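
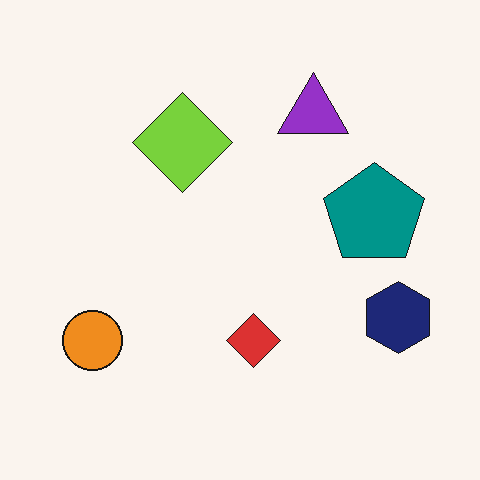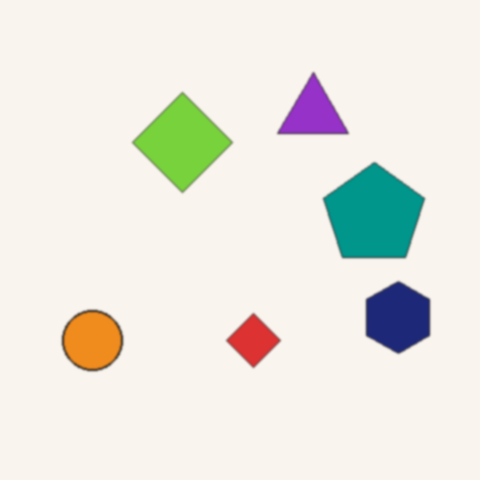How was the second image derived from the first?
The transformation is: given a subtle gaussian blur.

Shape edges and outlines are uniformly softened across the whole image.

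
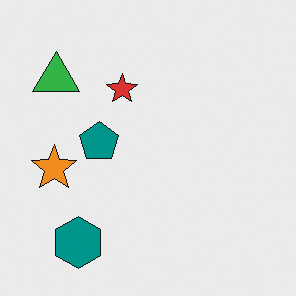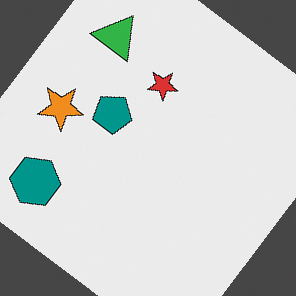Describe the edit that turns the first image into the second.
Rotated clockwise by a large amount — several tens of degrees.

Every shape is tilted by the same angle and the image corners show triangular fill wedges — a whole-image rotation by a non-right angle.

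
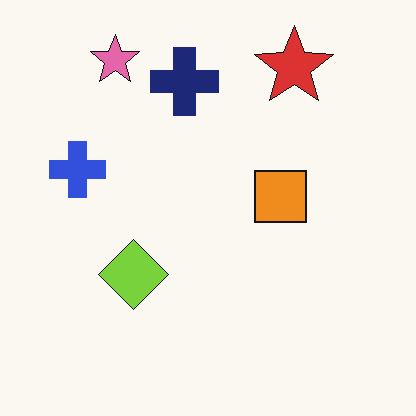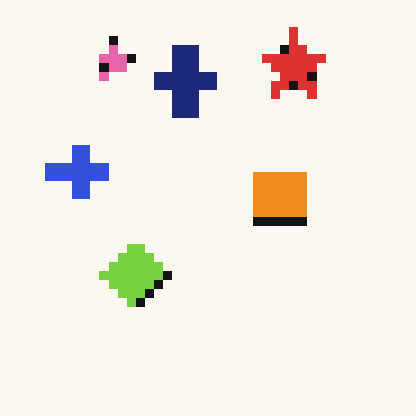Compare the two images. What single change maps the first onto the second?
The second image is the first coarsely pixelated.

Shapes are reduced to large square blocks; fine edges and outlines are lost — a downscale-then-upscale (mosaic) effect.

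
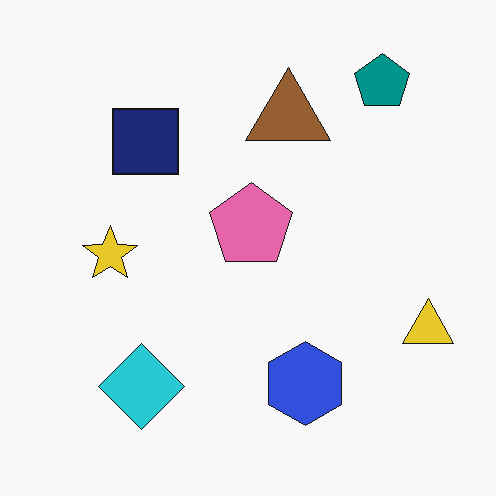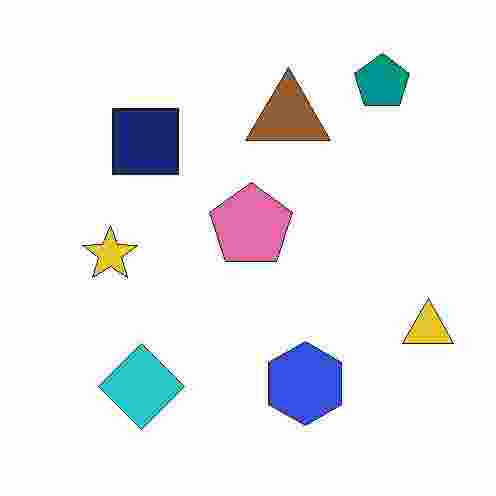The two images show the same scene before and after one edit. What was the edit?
Heavily JPEG-compressed with obvious blocking artifacts.

Blocky 8×8 compression artifacts appear around shape edges and the flat background shows ringing — characteristic JPEG degradation.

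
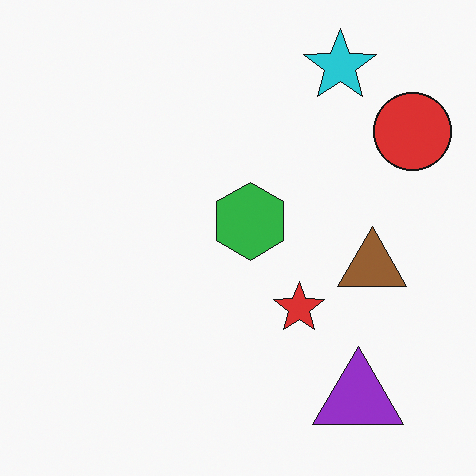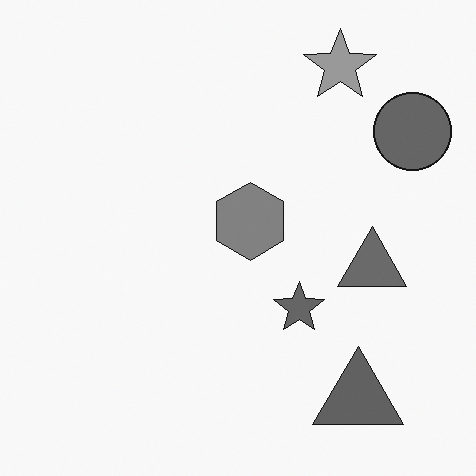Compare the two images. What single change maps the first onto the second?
This is the original image converted to grayscale.

All color is removed — every shape is now a shade of grey.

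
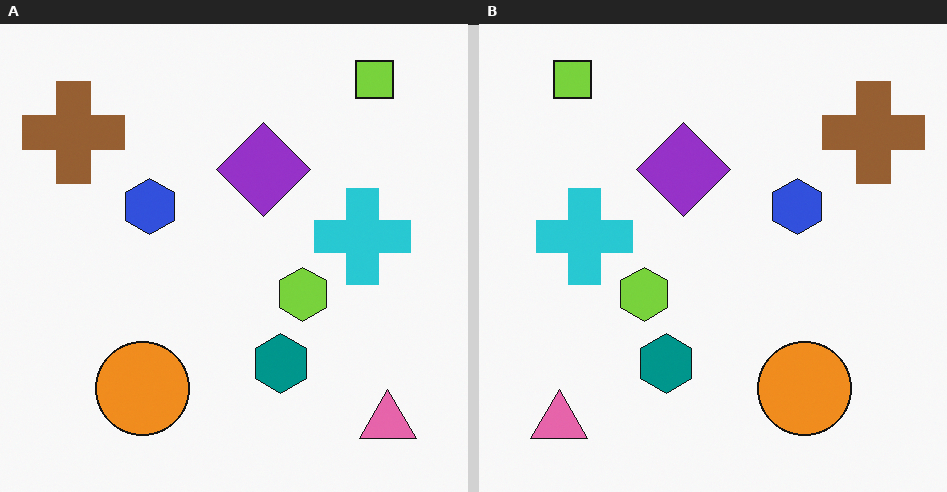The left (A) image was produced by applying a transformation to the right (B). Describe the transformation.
It was flipped horizontally (left ↔ right).

The brown cross is in the top-right of the right (B) image and the top-left of the left (A) — shapes on opposite sides of the vertical midline have swapped in a mirror flip.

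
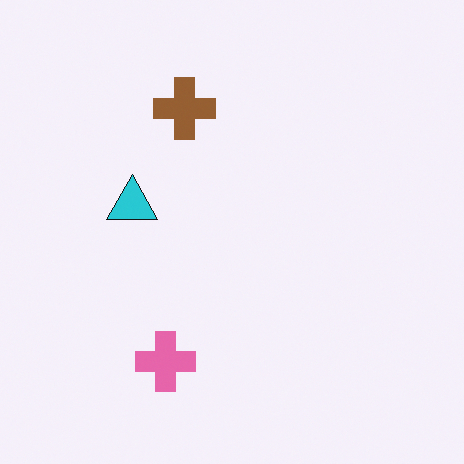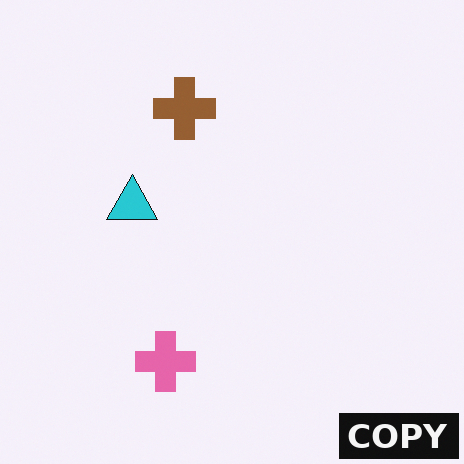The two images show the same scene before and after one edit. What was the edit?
The image was watermarked with the text "COPY" in the lower-right corner.

A dark label reading "COPY" appears in the lower-right corner.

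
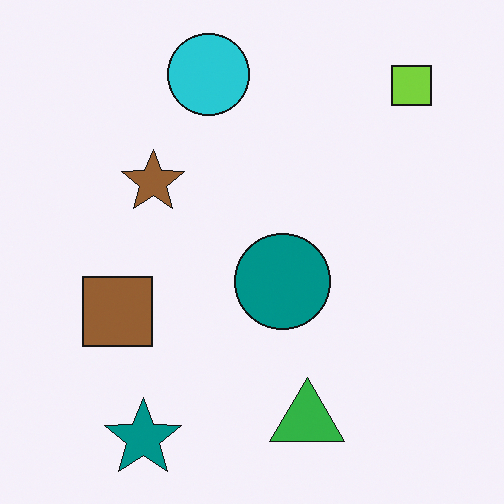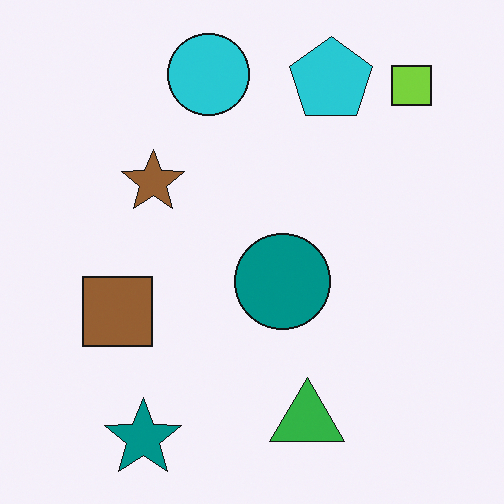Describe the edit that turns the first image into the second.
The image was overlaid with an additional cyan pentagon.

A cyan pentagon appears in the second image that is absent from the first.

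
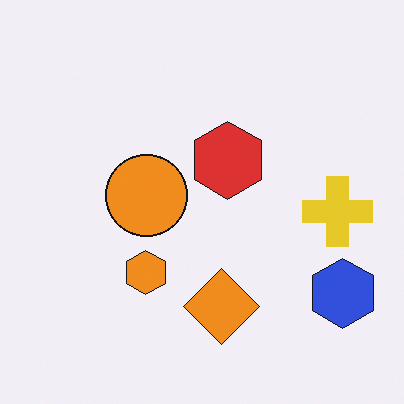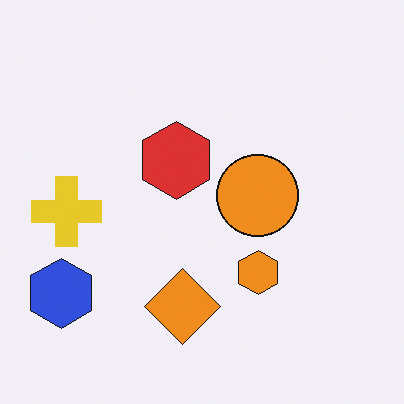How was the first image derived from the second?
This is the original image flipped horizontally (left ↔ right).

The blue hexagon is in the bottom-left of the second image and the bottom-right of the first — shapes on opposite sides of the vertical midline have swapped in a mirror flip.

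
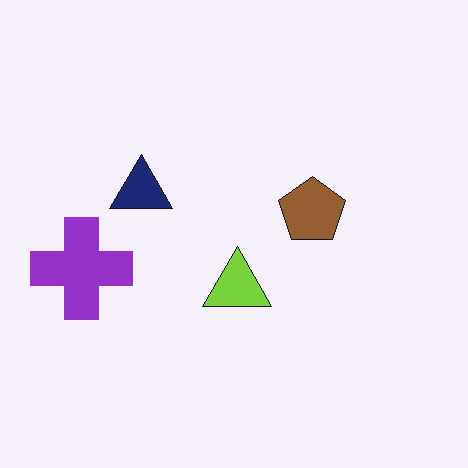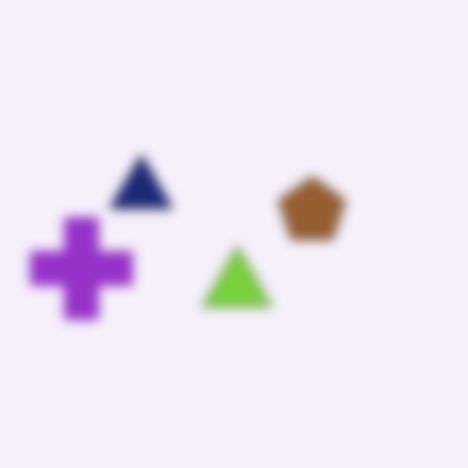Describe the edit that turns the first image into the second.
The second image is the first strongly gaussian-blurred.

Shape edges and outlines are uniformly softened across the whole image.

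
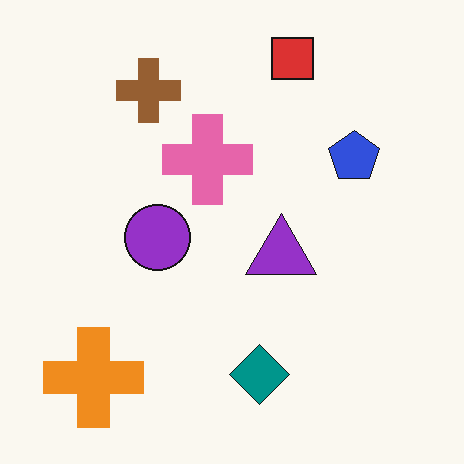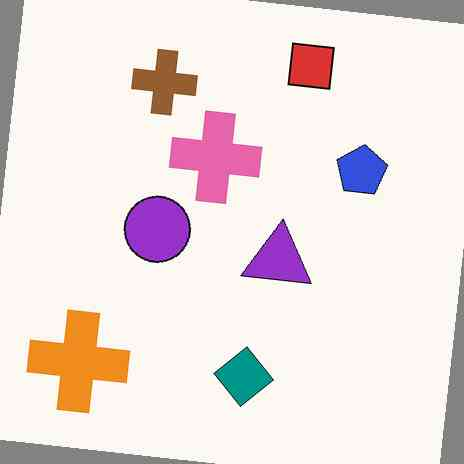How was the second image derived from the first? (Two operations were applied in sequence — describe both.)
This is the original image rotated clockwise by a few degrees, then given moderate JPEG compression.

Every shape is tilted by the same angle and the image corners show triangular fill wedges — a whole-image rotation by a non-right angle. Blocky 8×8 compression artifacts appear around shape edges and the flat background shows ringing — characteristic JPEG degradation.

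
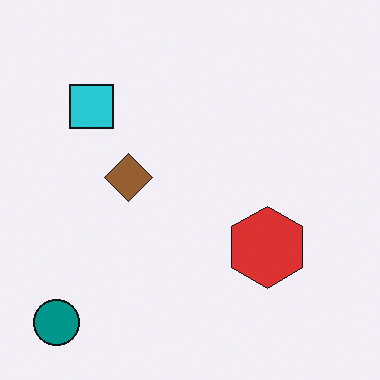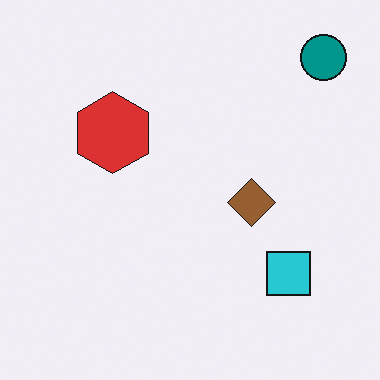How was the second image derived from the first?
The second image is the first rotated 180°.

The teal circle sits in the bottom-left of the first image and the top-right of the second — consistent with a whole-image 180° rotation.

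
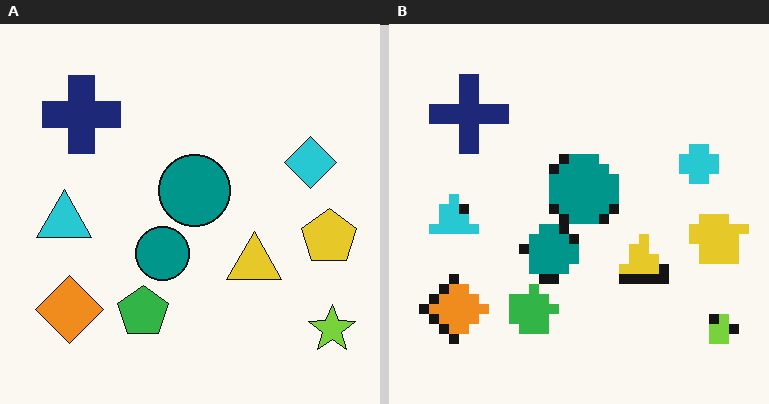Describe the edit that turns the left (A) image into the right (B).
It was coarsely pixelated.

Shapes are reduced to large square blocks; fine edges and outlines are lost — a downscale-then-upscale (mosaic) effect.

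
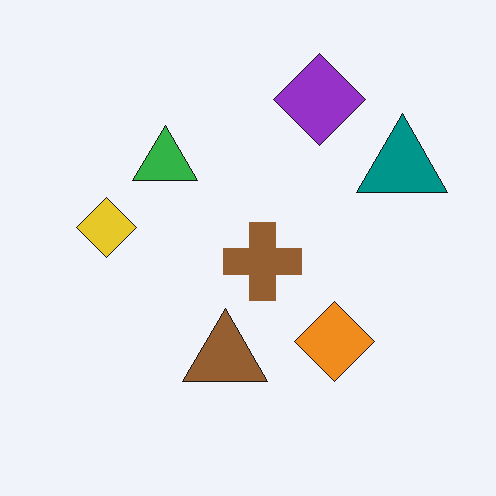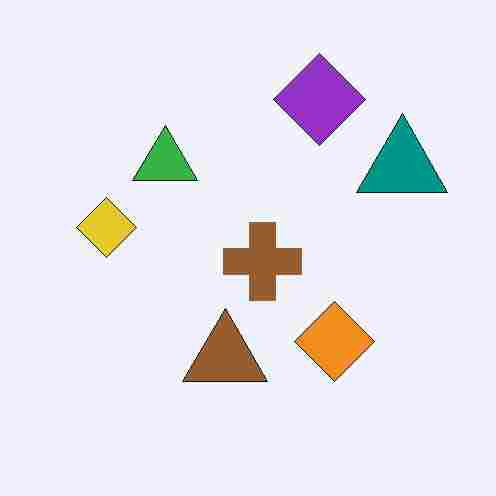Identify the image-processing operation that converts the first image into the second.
The second image is the first degraded with heavy JPEG compression.

Blocky 8×8 compression artifacts appear around shape edges and the flat background shows ringing — characteristic JPEG degradation.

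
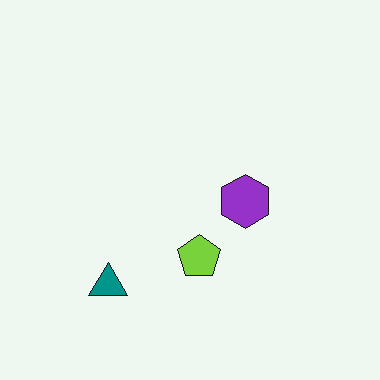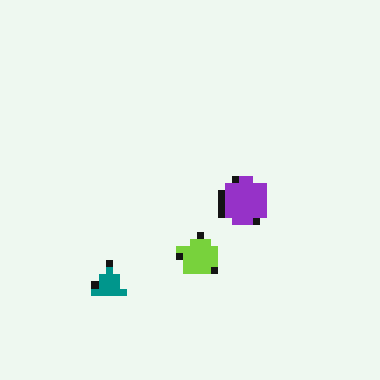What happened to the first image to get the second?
It was moderately pixelated.

Shapes are reduced to large square blocks; fine edges and outlines are lost — a downscale-then-upscale (mosaic) effect.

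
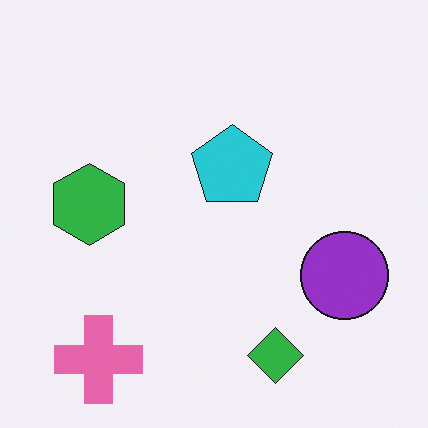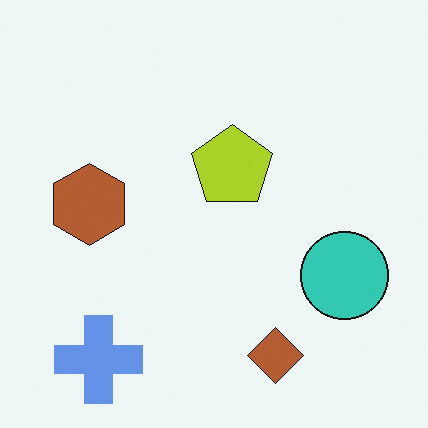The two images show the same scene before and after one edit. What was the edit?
It was hue-shifted through roughly half the color wheel.

Every shape's color has rotated by the same amount around the hue wheel — a uniform hue shift.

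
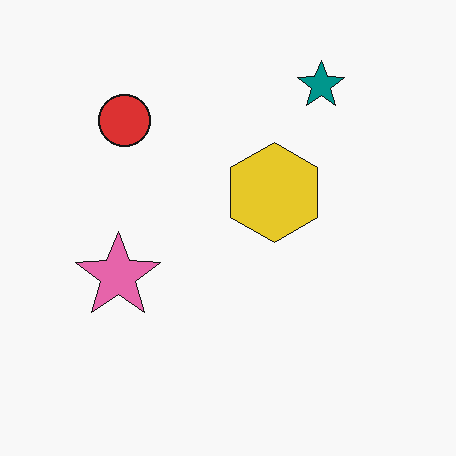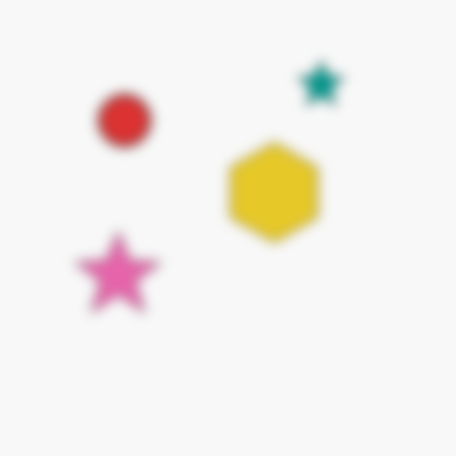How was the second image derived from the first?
This is the original image strongly gaussian-blurred.

Shape edges and outlines are uniformly softened across the whole image.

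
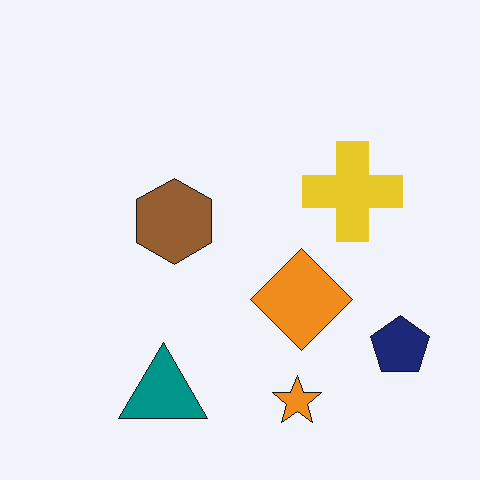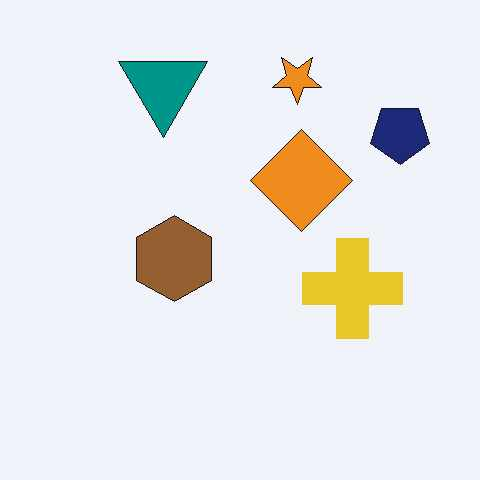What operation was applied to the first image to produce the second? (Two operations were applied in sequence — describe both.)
It was JPEG-compressed with visible artifacts, then flipped vertically (top ↔ bottom).

Blocky 8×8 compression artifacts appear around shape edges and the flat background shows ringing — characteristic JPEG degradation. The orange star is in the bottom of the first image and the top of the second — shapes on opposite sides of the horizontal midline have swapped in a mirror flip.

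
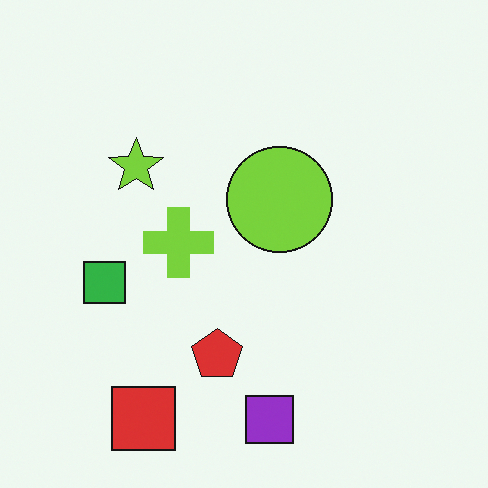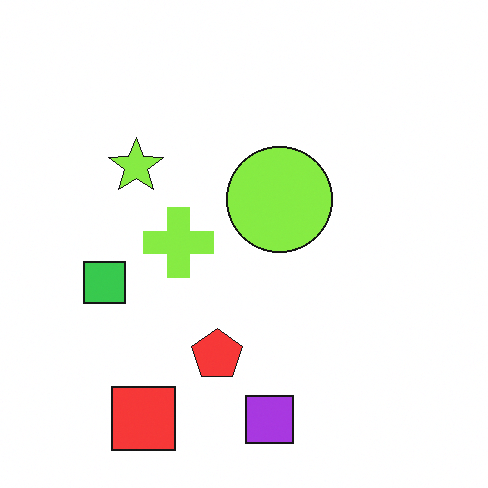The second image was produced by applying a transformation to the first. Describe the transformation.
It was slightly brightened.

Every pixel — background and shapes alike — is uniformly brightened.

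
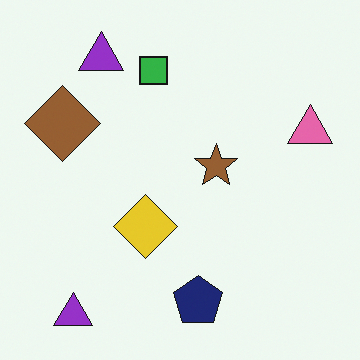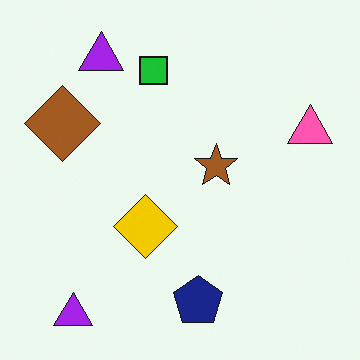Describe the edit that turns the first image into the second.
It was slightly oversaturated.

All colors are more vivid — a global saturation change.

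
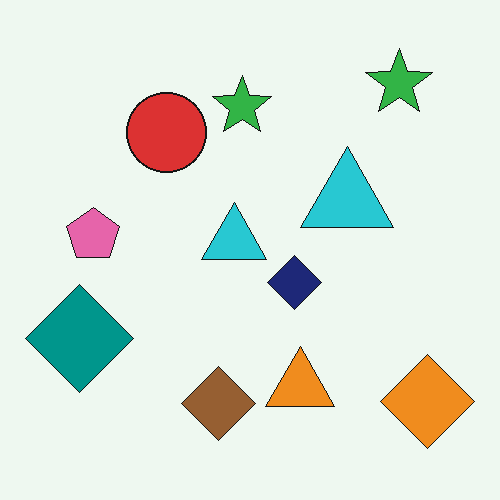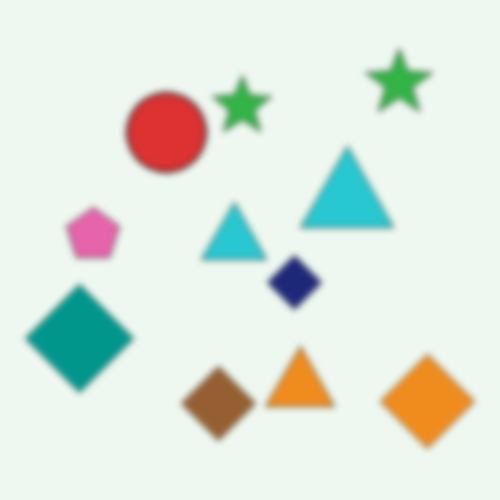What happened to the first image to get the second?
The transformation is: noticeably gaussian-blurred.

Shape edges and outlines are uniformly softened across the whole image.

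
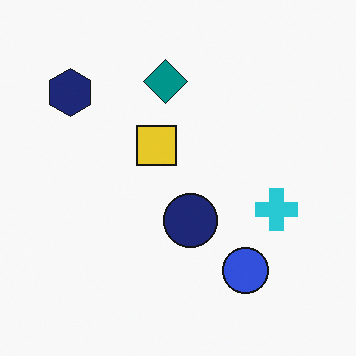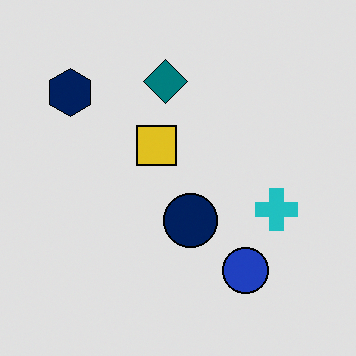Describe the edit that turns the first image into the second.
It was moderately posterized.

Each flat color has snapped to a coarser quantized level — most visibly, the near-white background has dropped to a flat grey.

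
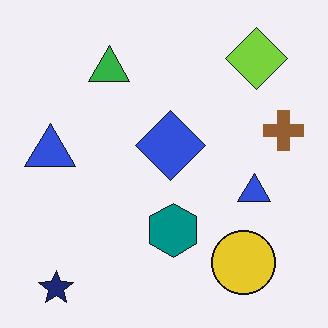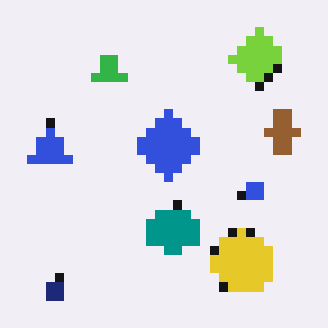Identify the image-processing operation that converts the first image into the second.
The second image is the first coarsely pixelated.

Shapes are reduced to large square blocks; fine edges and outlines are lost — a downscale-then-upscale (mosaic) effect.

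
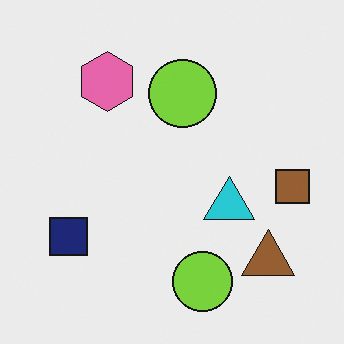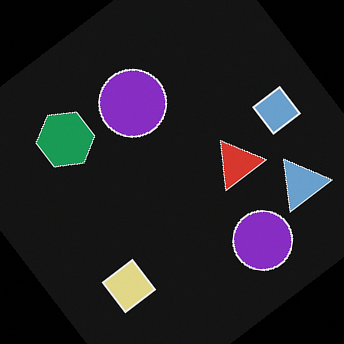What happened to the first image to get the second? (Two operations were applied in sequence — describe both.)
The image was color-inverted (negative), then rotated counter-clockwise by a large amount — several tens of degrees.

The light background has become dark and every shape's color is its complement — a photographic negative. Every shape is tilted by the same angle and the image corners show triangular fill wedges — a whole-image rotation by a non-right angle.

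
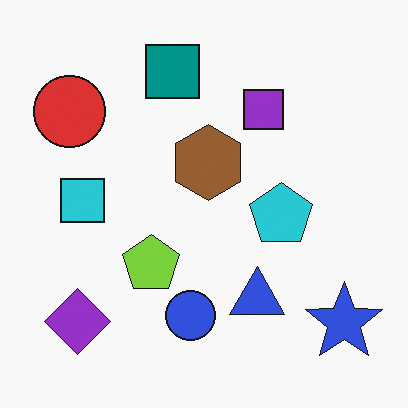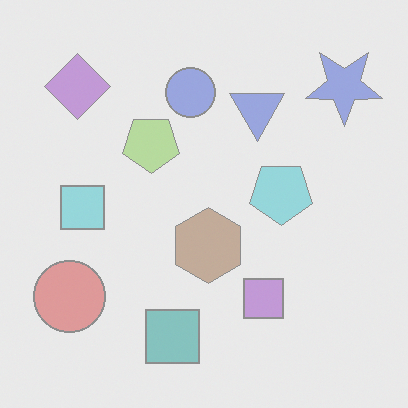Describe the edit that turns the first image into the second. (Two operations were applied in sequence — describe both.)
The second image is the first flipped vertically (top ↔ bottom), then given much lower contrast.

The teal square is in the top of the first image and the bottom of the second — shapes on opposite sides of the horizontal midline have swapped in a mirror flip. Tones are pushed toward mid-grey across the whole image — a global contrast change.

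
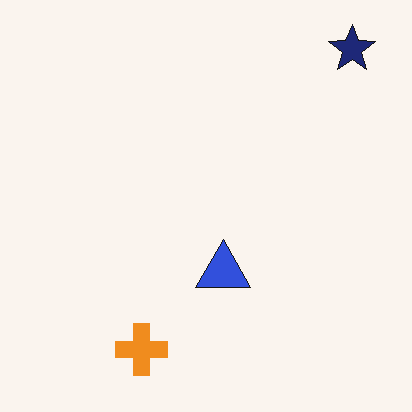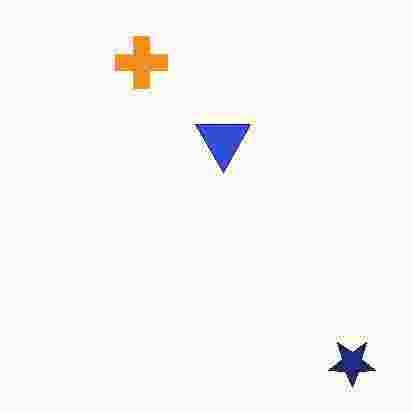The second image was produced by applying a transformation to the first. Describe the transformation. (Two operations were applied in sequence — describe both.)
This is the original image flipped vertically (top ↔ bottom), then degraded with heavy JPEG compression.

The navy star is in the top-right of the first image and the bottom-right of the second — shapes on opposite sides of the horizontal midline have swapped in a mirror flip. Blocky 8×8 compression artifacts appear around shape edges and the flat background shows ringing — characteristic JPEG degradation.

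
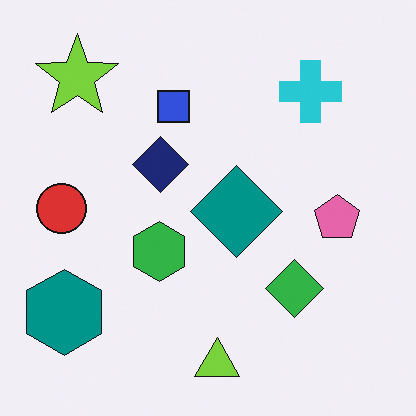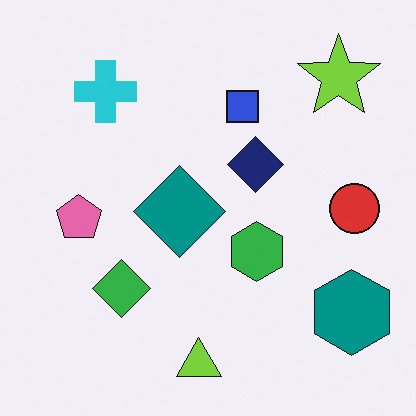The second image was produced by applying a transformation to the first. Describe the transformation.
The transformation is: flipped horizontally (left ↔ right).

The red circle is in the left of the first image and the right of the second — shapes on opposite sides of the vertical midline have swapped in a mirror flip.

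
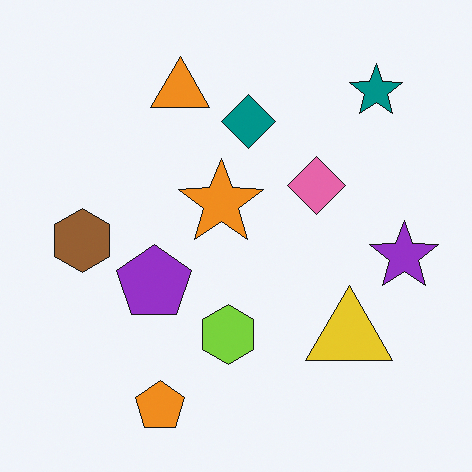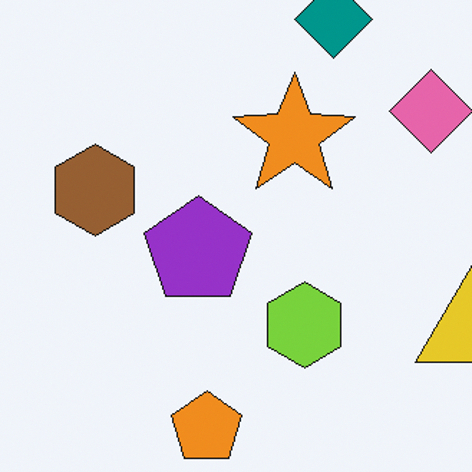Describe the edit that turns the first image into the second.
The image was cropped slightly and scaled back up.

The visible shapes are larger and the field of view is narrower; shapes near the original edges may be partly or wholly outside the frame — a crop-and-rescale.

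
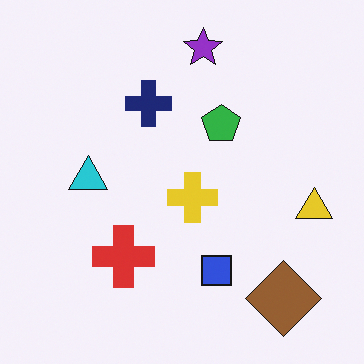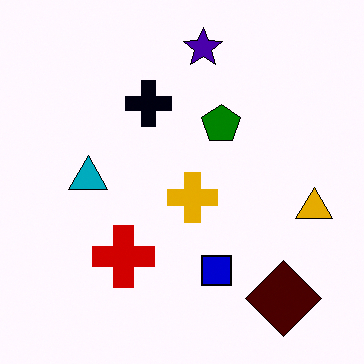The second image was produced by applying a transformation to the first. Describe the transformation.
The transformation is: given much higher contrast.

Tones are pushed away from mid-grey across the whole image — a global contrast change.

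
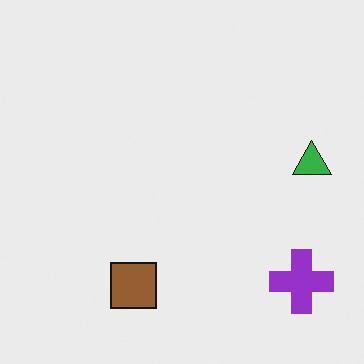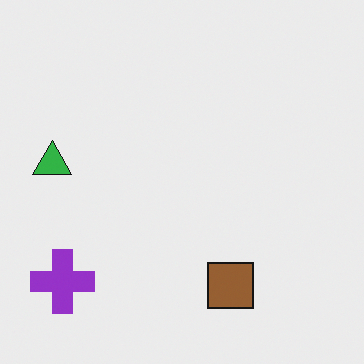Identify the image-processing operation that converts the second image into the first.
The image was flipped horizontally (left ↔ right).

The green triangle is in the left of the second image and the right of the first — shapes on opposite sides of the vertical midline have swapped in a mirror flip.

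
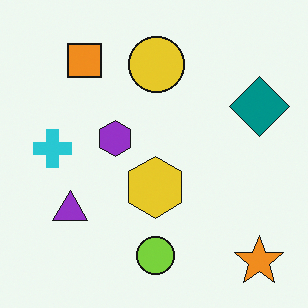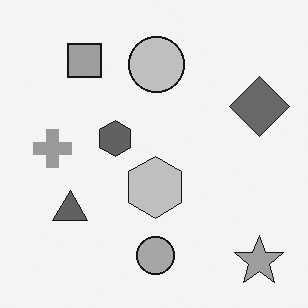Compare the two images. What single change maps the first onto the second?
The transformation is: converted to grayscale.

All color is removed — every shape is now a shade of grey.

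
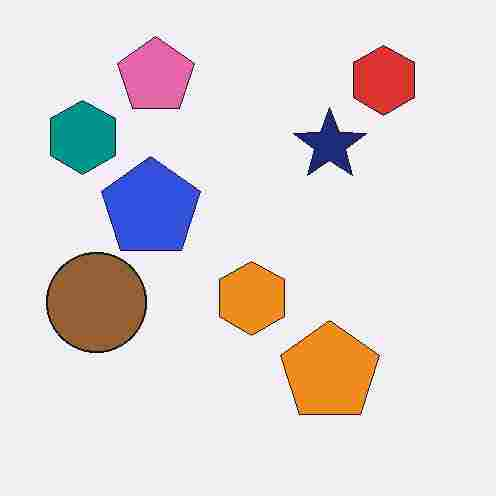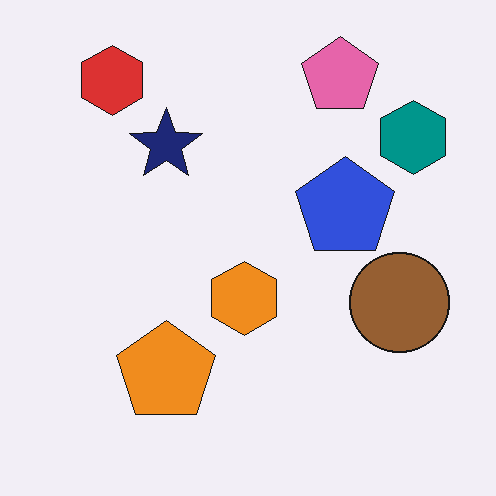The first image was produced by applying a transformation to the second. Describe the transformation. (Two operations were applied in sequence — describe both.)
The first image is the second flipped horizontally (left ↔ right), then heavily JPEG-compressed with obvious blocking artifacts.

The teal hexagon is in the top-right of the second image and the top-left of the first — shapes on opposite sides of the vertical midline have swapped in a mirror flip. Blocky 8×8 compression artifacts appear around shape edges and the flat background shows ringing — characteristic JPEG degradation.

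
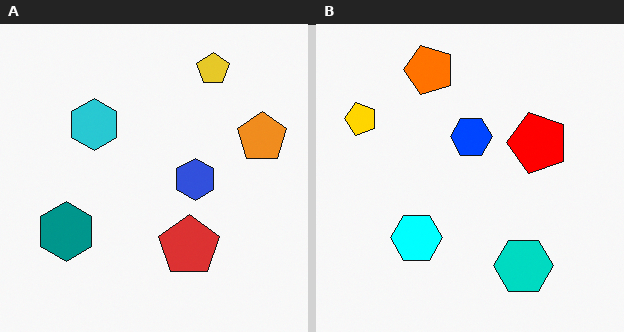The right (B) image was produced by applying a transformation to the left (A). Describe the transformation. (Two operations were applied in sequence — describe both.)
The transformation is: heavily oversaturated, then rotated 90° counter-clockwise.

All colors are more vivid — a global saturation change. The yellow pentagon sits in the top-right of the left (A) image and the top-left of the right (B) — consistent with a whole-image 90° counter-clockwise rotation.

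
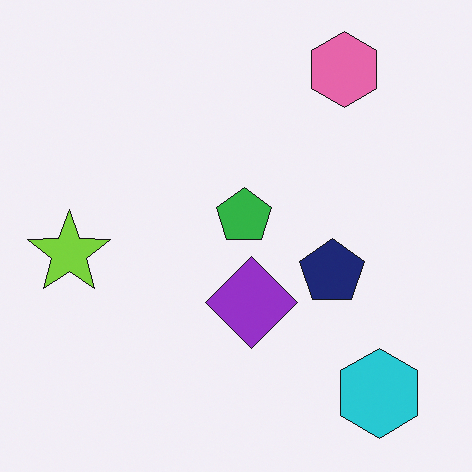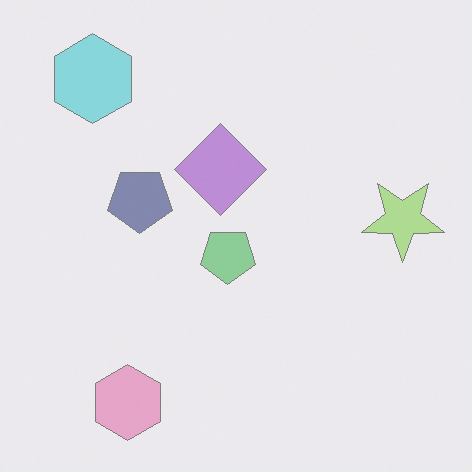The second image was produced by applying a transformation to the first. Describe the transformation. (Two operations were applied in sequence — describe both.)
The transformation is: given much lower contrast, then rotated 180°.

Tones are pushed toward mid-grey across the whole image — a global contrast change. The cyan hexagon sits in the bottom-right of the first image and the top-left of the second — consistent with a whole-image 180° rotation.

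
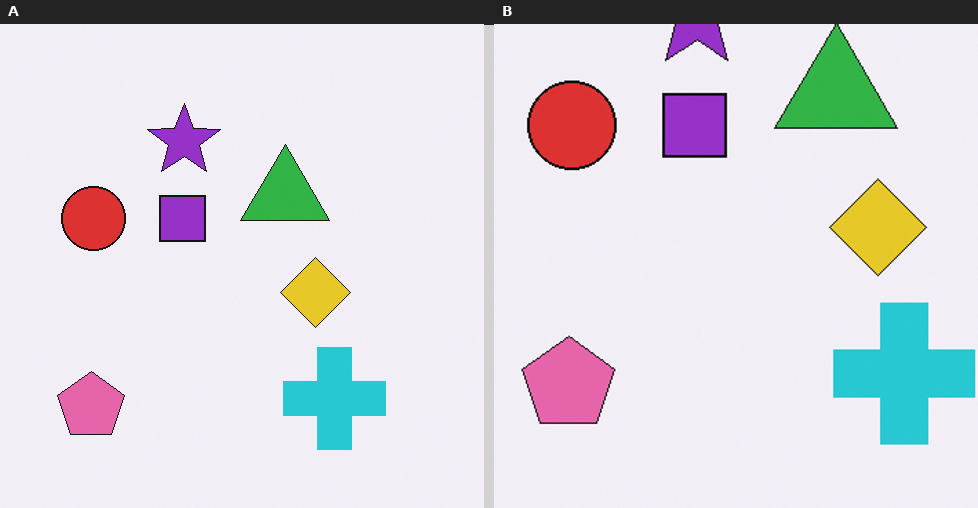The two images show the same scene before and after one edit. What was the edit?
This is the original image cropped slightly and scaled back up.

The visible shapes are larger and the field of view is narrower; shapes near the original edges may be partly or wholly outside the frame — a crop-and-rescale.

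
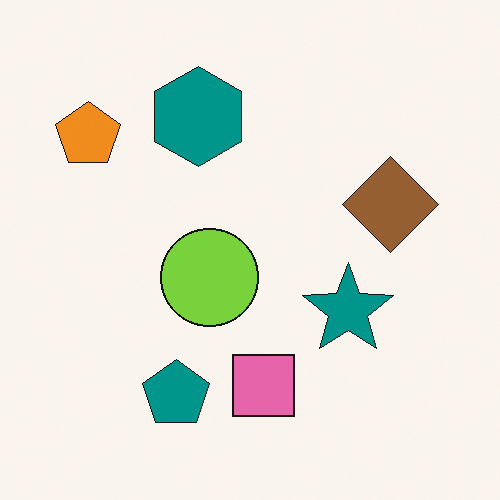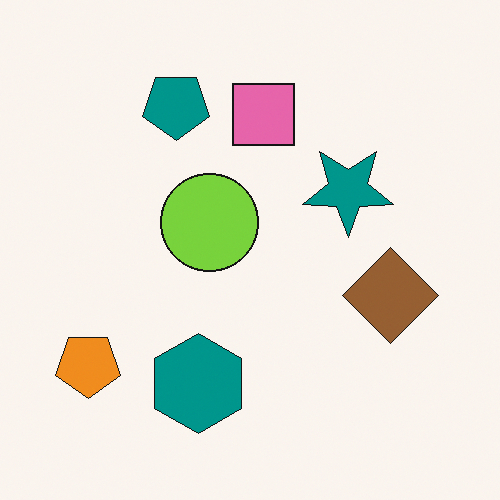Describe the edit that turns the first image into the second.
It was flipped vertically (top ↔ bottom).

The teal pentagon is in the bottom of the first image and the top of the second — shapes on opposite sides of the horizontal midline have swapped in a mirror flip.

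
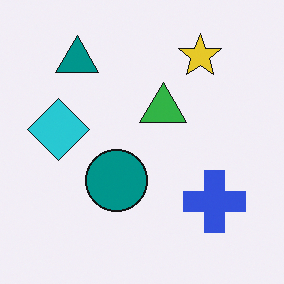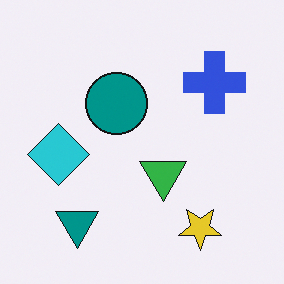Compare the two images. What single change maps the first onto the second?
The transformation is: flipped vertically (top ↔ bottom).

The yellow star is in the top-right of the first image and the bottom-right of the second — shapes on opposite sides of the horizontal midline have swapped in a mirror flip.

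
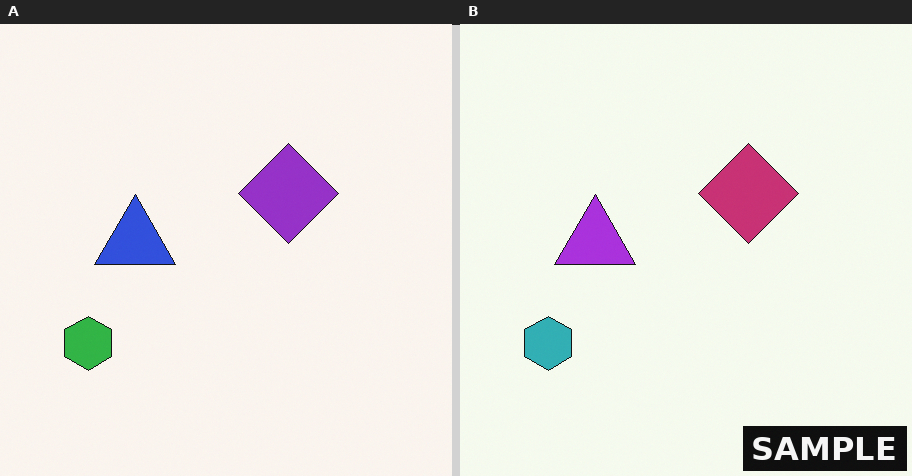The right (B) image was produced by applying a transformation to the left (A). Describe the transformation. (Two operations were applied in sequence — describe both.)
This is the original image hue-shifted slightly, then watermarked with the text "SAMPLE" in the lower-right corner.

Every shape's color has rotated by the same amount around the hue wheel — a uniform hue shift. A dark label reading "SAMPLE" appears in the lower-right corner.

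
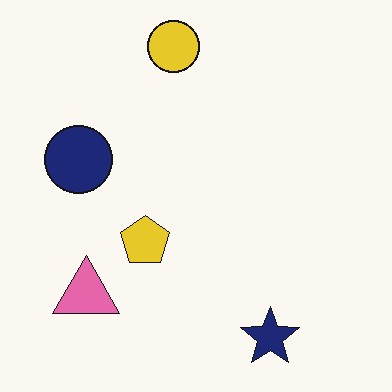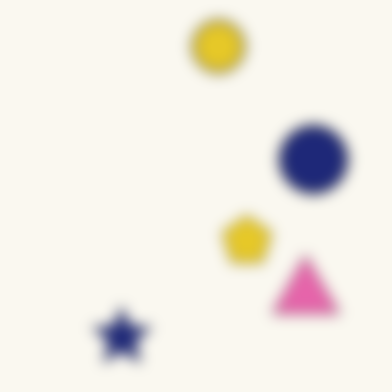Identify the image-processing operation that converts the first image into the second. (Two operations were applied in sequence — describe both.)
The second image is the first heavily blurred, then flipped horizontally (left ↔ right).

Shape edges and outlines are uniformly softened across the whole image. The navy circle is in the left of the first image and the right of the second — shapes on opposite sides of the vertical midline have swapped in a mirror flip.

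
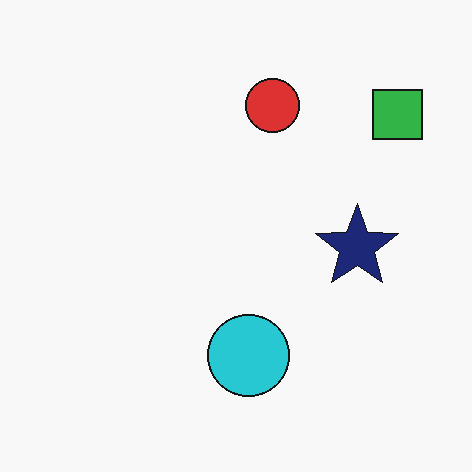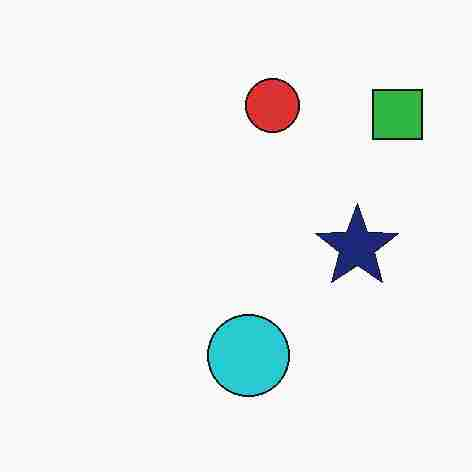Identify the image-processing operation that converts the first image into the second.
The transformation is: degraded with heavy JPEG compression.

Blocky 8×8 compression artifacts appear around shape edges and the flat background shows ringing — characteristic JPEG degradation.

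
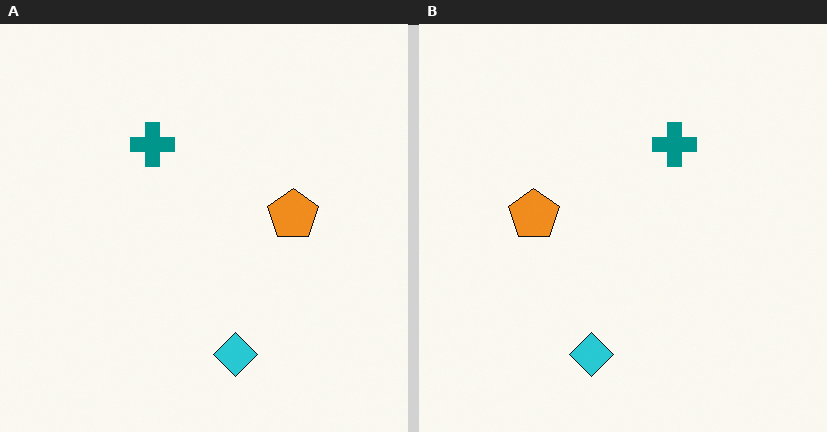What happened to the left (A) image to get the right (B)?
The right (B) image is the left (A) flipped horizontally (left ↔ right).

The orange pentagon is in the right of the left (A) image and the left of the right (B) — shapes on opposite sides of the vertical midline have swapped in a mirror flip.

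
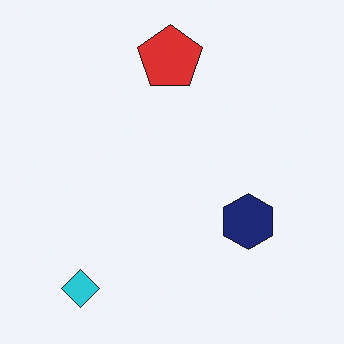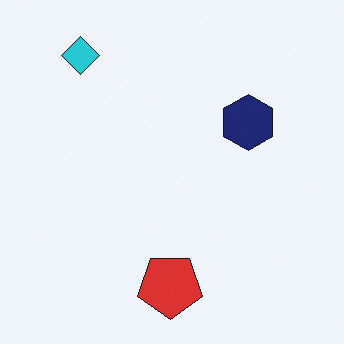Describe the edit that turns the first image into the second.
It was flipped vertically (top ↔ bottom).

The cyan diamond is in the bottom-left of the first image and the top-left of the second — shapes on opposite sides of the horizontal midline have swapped in a mirror flip.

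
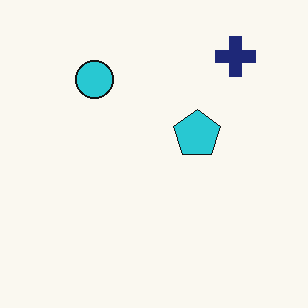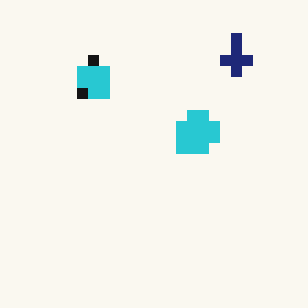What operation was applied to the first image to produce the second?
The transformation is: heavily pixelated into large blocks.

Shapes are reduced to large square blocks; fine edges and outlines are lost — a downscale-then-upscale (mosaic) effect.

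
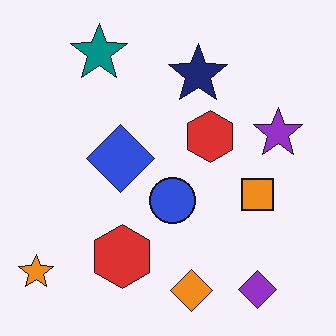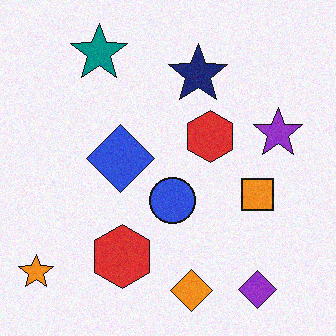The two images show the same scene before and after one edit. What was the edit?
This is the original image degraded with a light layer of grain.

Random speckle covers the whole image, including the flat background.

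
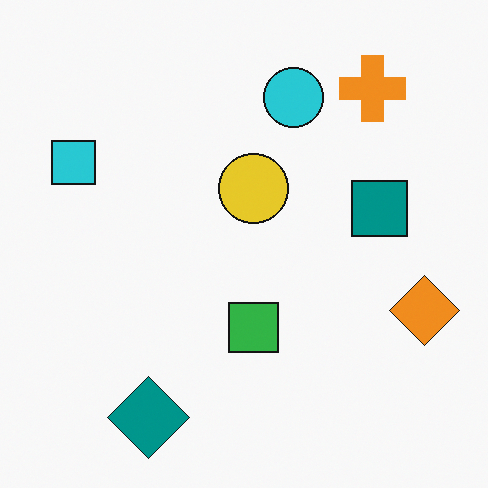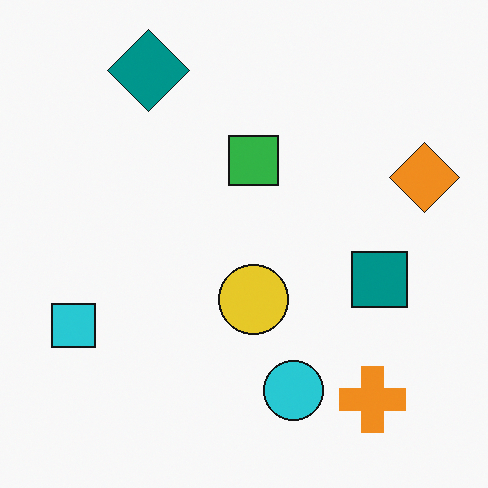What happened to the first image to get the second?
Flipped vertically (top ↔ bottom).

The teal diamond is in the bottom-left of the first image and the top-left of the second — shapes on opposite sides of the horizontal midline have swapped in a mirror flip.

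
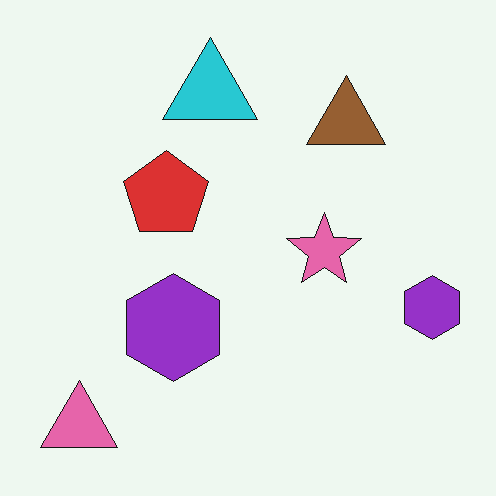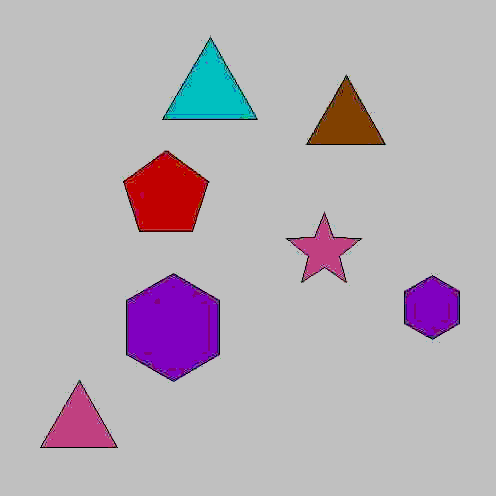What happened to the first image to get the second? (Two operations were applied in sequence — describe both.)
The transformation is: degraded with heavy JPEG compression, then heavily posterized to just a handful of flat colors.

Blocky 8×8 compression artifacts appear around shape edges and the flat background shows ringing — characteristic JPEG degradation. Each flat color has snapped to a coarser quantized level — most visibly, the near-white background has dropped to a flat grey.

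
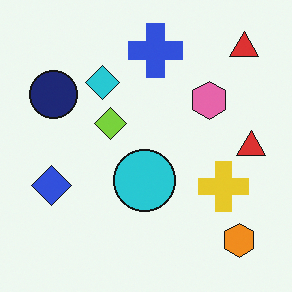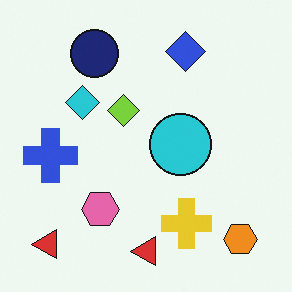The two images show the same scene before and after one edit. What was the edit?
It was transposed (reflected across the top-left ↔ bottom-right diagonal).

Shapes have swapped their row and column positions — what was in the top-right is now in the bottom-left — a diagonal reflection.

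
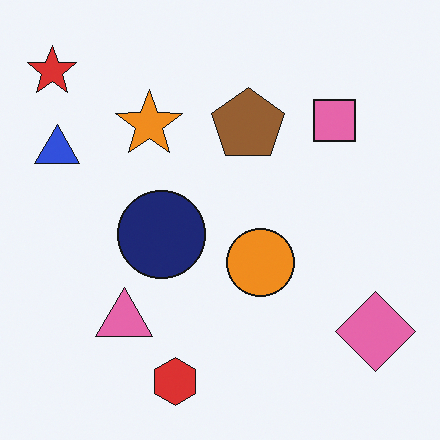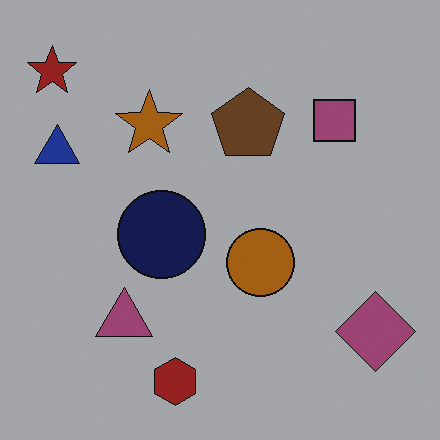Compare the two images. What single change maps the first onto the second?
The image was darkened a lot.

Every pixel — background and shapes alike — is uniformly darkened.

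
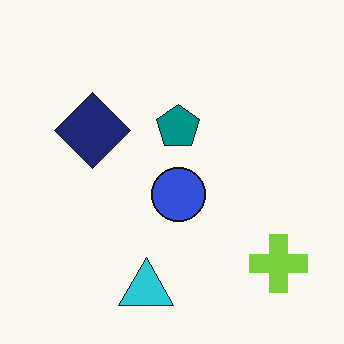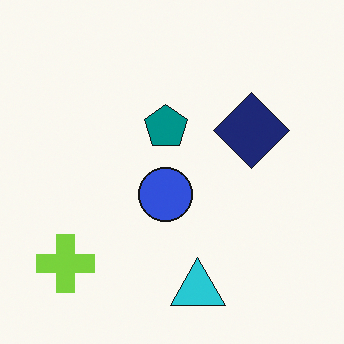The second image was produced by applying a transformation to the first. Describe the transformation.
Flipped horizontally (left ↔ right).

The lime cross is in the bottom-right of the first image and the bottom-left of the second — shapes on opposite sides of the vertical midline have swapped in a mirror flip.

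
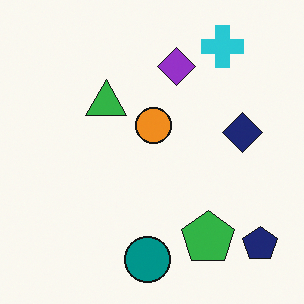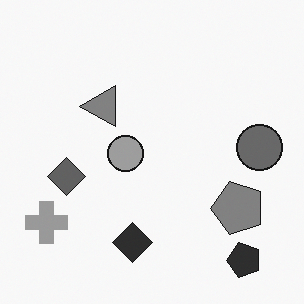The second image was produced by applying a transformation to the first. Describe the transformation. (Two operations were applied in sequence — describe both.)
This is the original image converted to grayscale, then transposed (reflected across the top-left ↔ bottom-right diagonal).

All color is removed — every shape is now a shade of grey. Shapes have swapped their row and column positions — what was in the top-right is now in the bottom-left — a diagonal reflection.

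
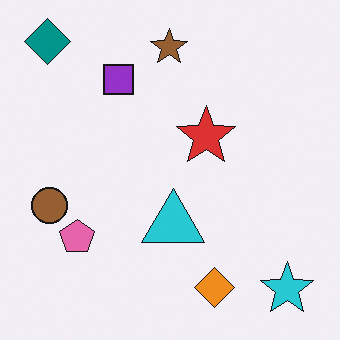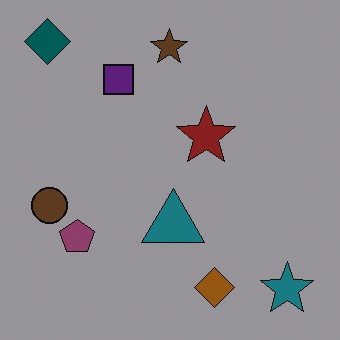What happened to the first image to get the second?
Noticeably darkened.

Every pixel — background and shapes alike — is uniformly darkened.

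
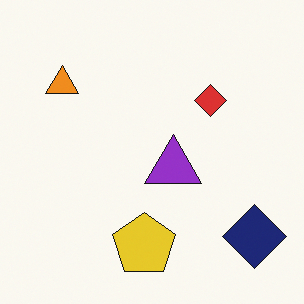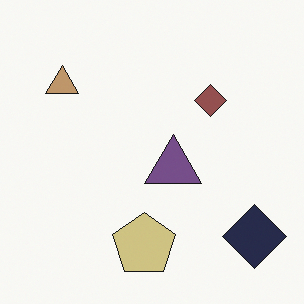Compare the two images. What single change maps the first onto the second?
This is the original image made much more muted (saturation change).

All colors are more muted and greyish — a global saturation change.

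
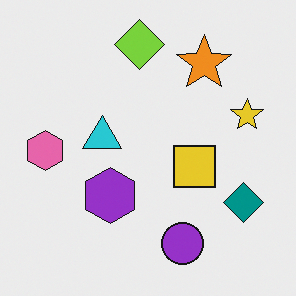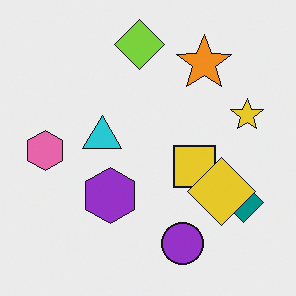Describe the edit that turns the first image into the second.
The second image is the first overlaid with an additional yellow diamond.

A yellow diamond appears in the second image that is absent from the first.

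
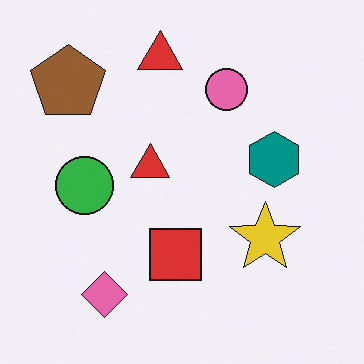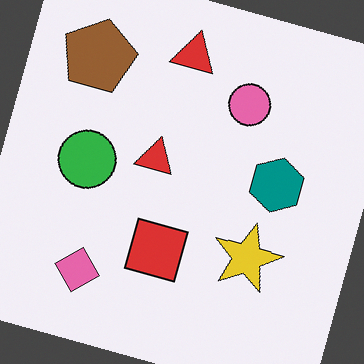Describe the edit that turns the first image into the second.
Rotated clockwise by a clearly visible amount.

Every shape is tilted by the same angle and the image corners show triangular fill wedges — a whole-image rotation by a non-right angle.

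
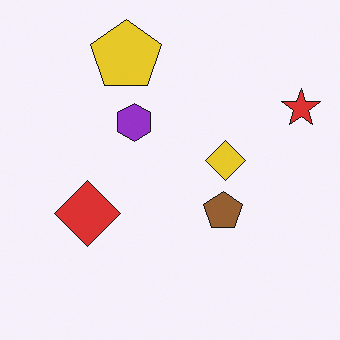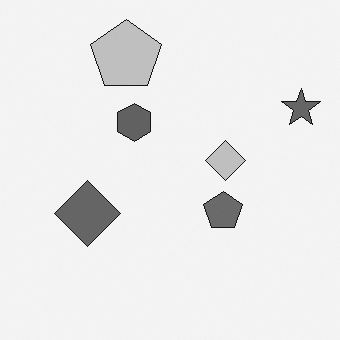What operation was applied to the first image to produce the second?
It was converted to grayscale.

All color is removed — every shape is now a shade of grey.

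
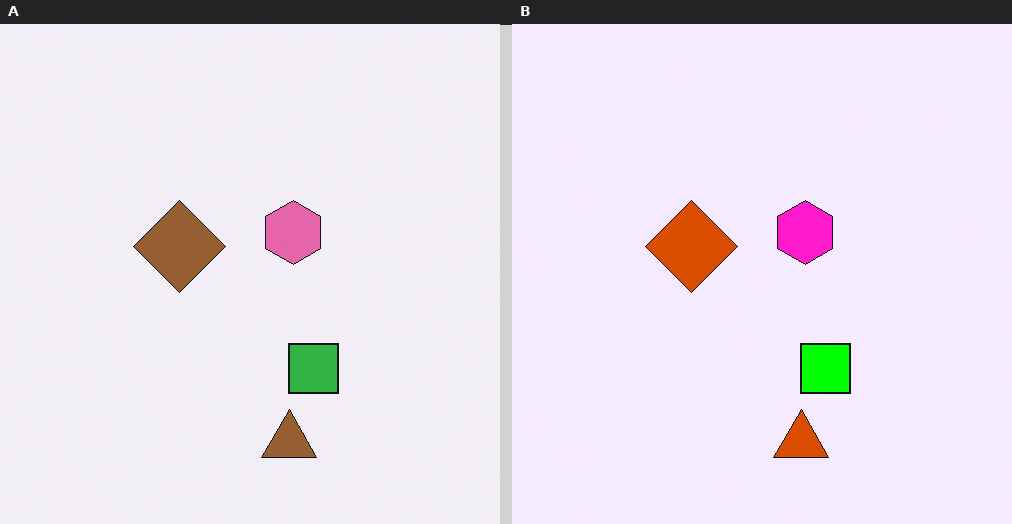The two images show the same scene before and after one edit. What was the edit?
The right (B) image is the left (A) heavily oversaturated.

All colors are more vivid — a global saturation change.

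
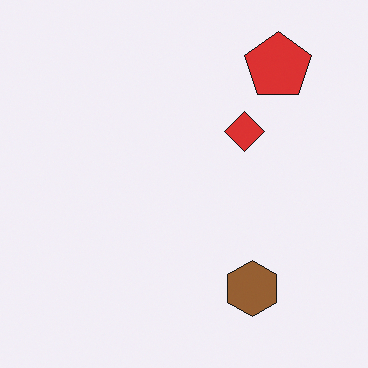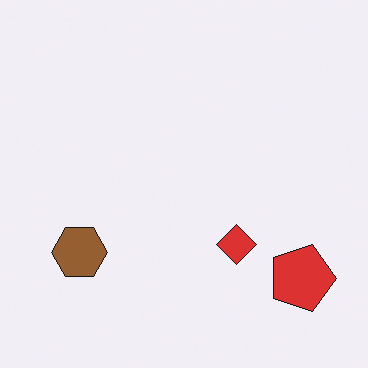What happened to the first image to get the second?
It was rotated 90° clockwise.

The red pentagon sits in the top-right of the first image and the bottom-right of the second — consistent with a whole-image 90° clockwise rotation.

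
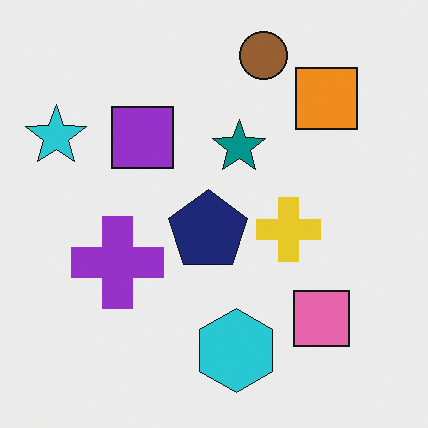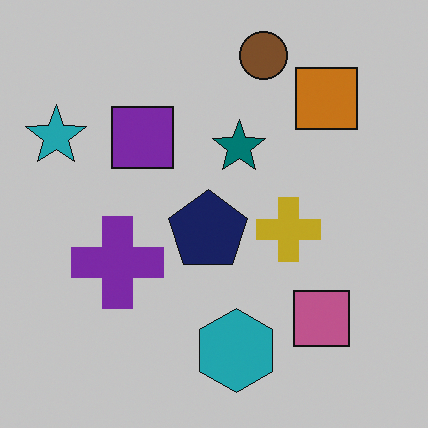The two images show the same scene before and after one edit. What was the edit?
It was darkened a little.

Every pixel — background and shapes alike — is uniformly darkened.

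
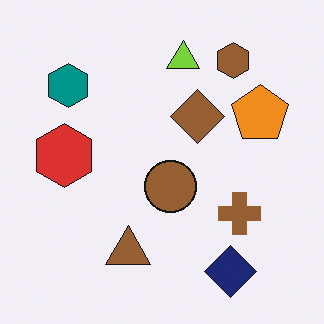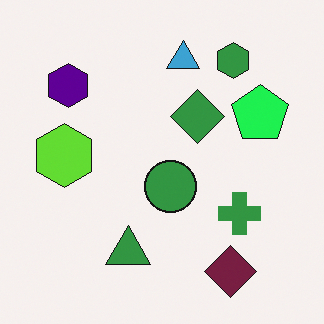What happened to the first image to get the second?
The transformation is: hue-shifted by a moderate amount.

Every shape's color has rotated by the same amount around the hue wheel — a uniform hue shift.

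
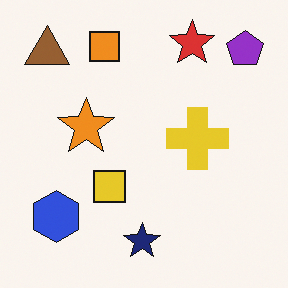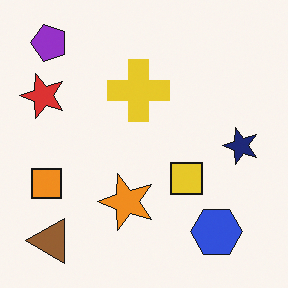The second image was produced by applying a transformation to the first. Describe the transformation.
This is the original image rotated 90° counter-clockwise.

The purple pentagon sits in the top-right of the first image and the top-left of the second — consistent with a whole-image 90° counter-clockwise rotation.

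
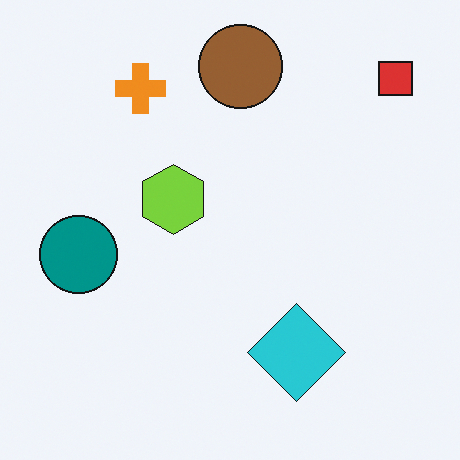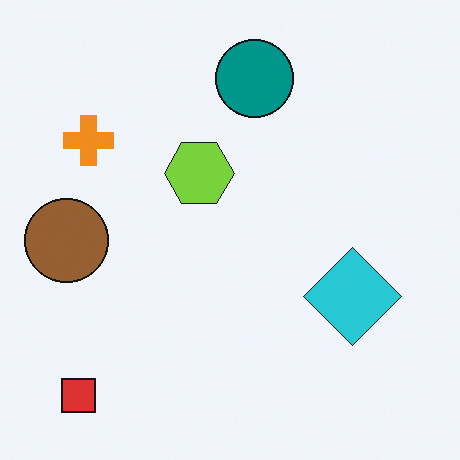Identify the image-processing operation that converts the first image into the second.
It was transposed (reflected across the top-left ↔ bottom-right diagonal).

Shapes have swapped their row and column positions — what was in the top-right is now in the bottom-left — a diagonal reflection.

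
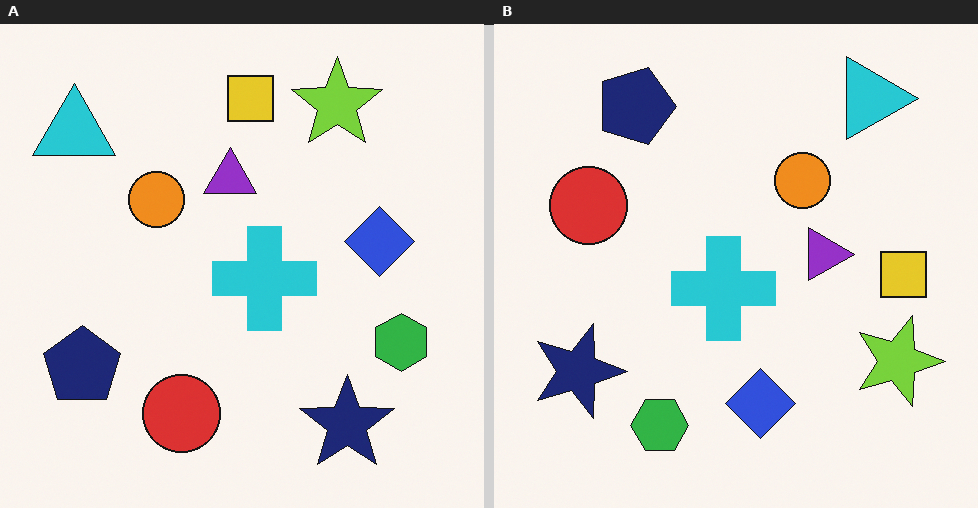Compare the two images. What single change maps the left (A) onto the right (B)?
Rotated 90° clockwise.

The cyan triangle sits in the top-left of the left (A) image and the top-right of the right (B) — consistent with a whole-image 90° clockwise rotation.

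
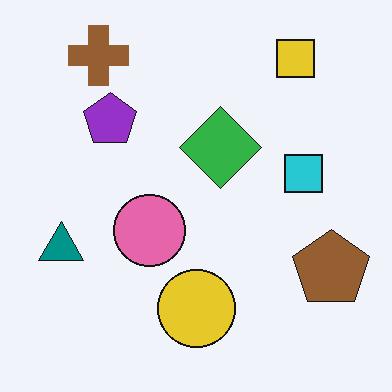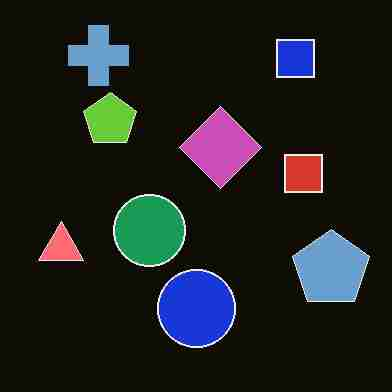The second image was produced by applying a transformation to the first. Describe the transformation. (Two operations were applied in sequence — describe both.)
It was color-inverted (negative), then heavily JPEG-compressed with obvious blocking artifacts.

The light background has become dark and every shape's color is its complement — a photographic negative. Blocky 8×8 compression artifacts appear around shape edges and the flat background shows ringing — characteristic JPEG degradation.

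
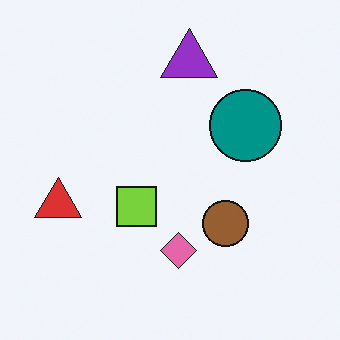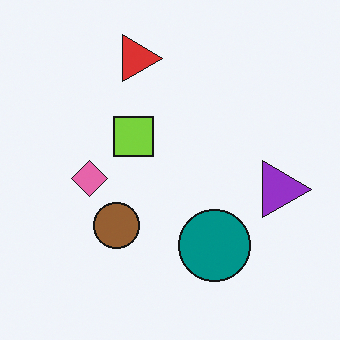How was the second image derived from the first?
This is the original image rotated 90° clockwise.

The red triangle sits in the left of the first image and the top of the second — consistent with a whole-image 90° clockwise rotation.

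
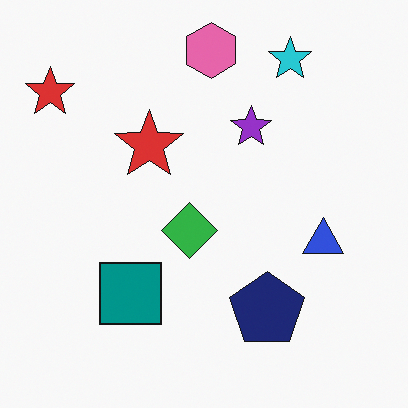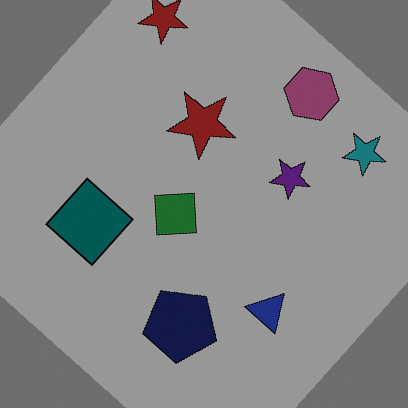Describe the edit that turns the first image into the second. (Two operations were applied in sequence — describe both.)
The transformation is: rotated clockwise by a large amount — several tens of degrees, then substantially darkened.

Every shape is tilted by the same angle and the image corners show triangular fill wedges — a whole-image rotation by a non-right angle. Every pixel — background and shapes alike — is uniformly darkened.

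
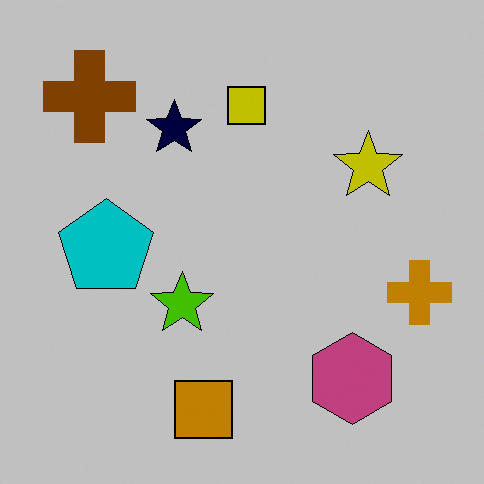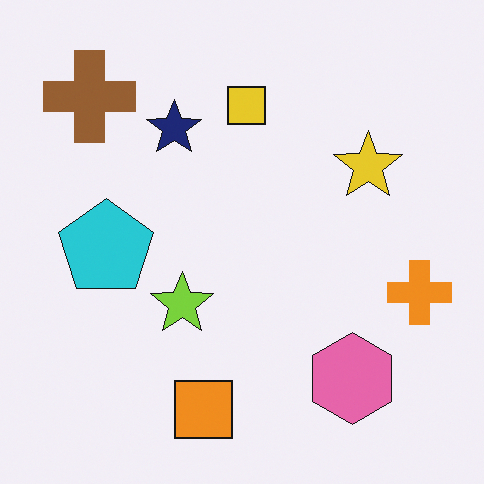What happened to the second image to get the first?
This is the original image aggressively posterized.

Each flat color has snapped to a coarser quantized level — most visibly, the near-white background has dropped to a flat grey.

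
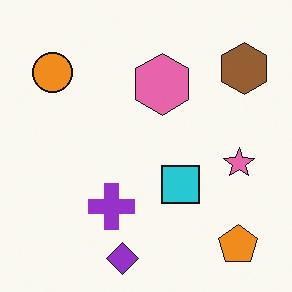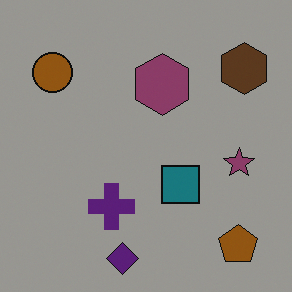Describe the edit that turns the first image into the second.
The transformation is: darkened a lot.

Every pixel — background and shapes alike — is uniformly darkened.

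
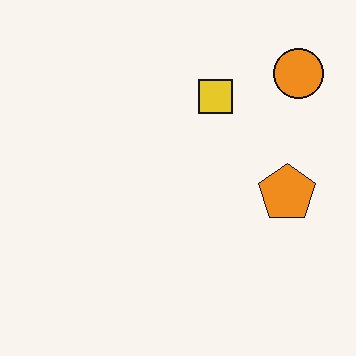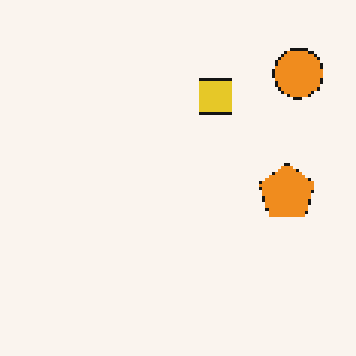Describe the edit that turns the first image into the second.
The transformation is: mildly pixelated.

Shapes are reduced to large square blocks; fine edges and outlines are lost — a downscale-then-upscale (mosaic) effect.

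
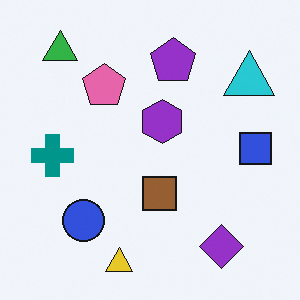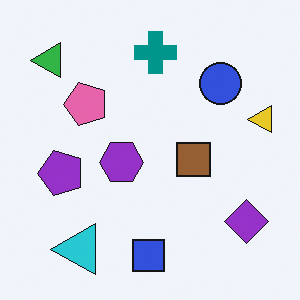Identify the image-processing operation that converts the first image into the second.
It was transposed (reflected across the top-left ↔ bottom-right diagonal).

Shapes have swapped their row and column positions — what was in the top-right is now in the bottom-left — a diagonal reflection.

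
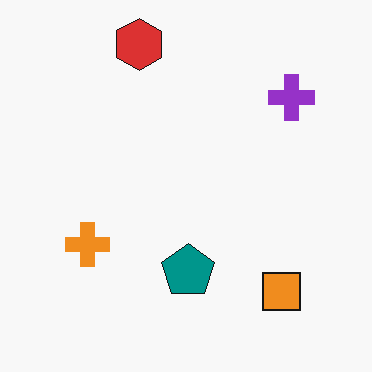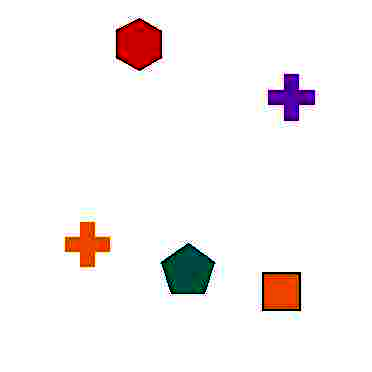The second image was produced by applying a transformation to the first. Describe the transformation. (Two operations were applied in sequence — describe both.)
It was heavily JPEG-compressed with obvious blocking artifacts, then given much higher contrast.

Blocky 8×8 compression artifacts appear around shape edges and the flat background shows ringing — characteristic JPEG degradation. Tones are pushed away from mid-grey across the whole image — a global contrast change.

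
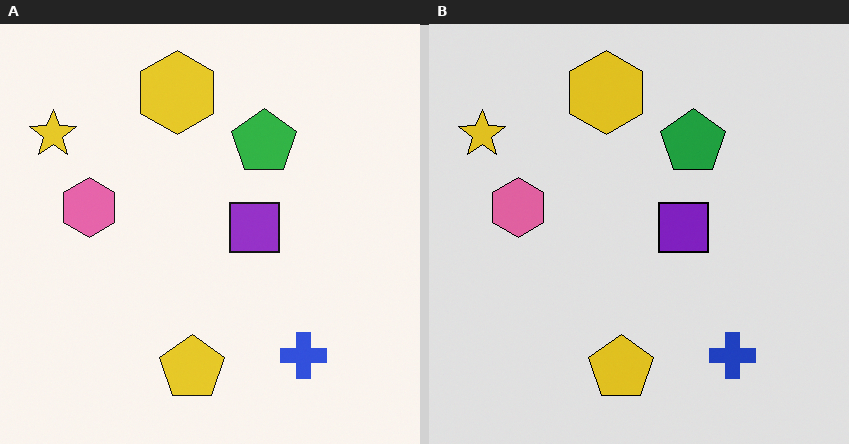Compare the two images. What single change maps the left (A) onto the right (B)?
The right (B) image is the left (A) posterized to a reduced palette.

Each flat color has snapped to a coarser quantized level — most visibly, the near-white background has dropped to a flat grey.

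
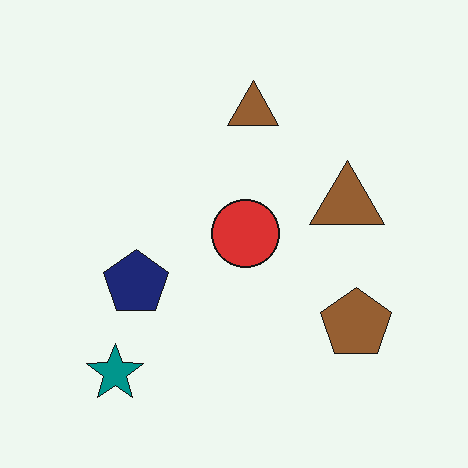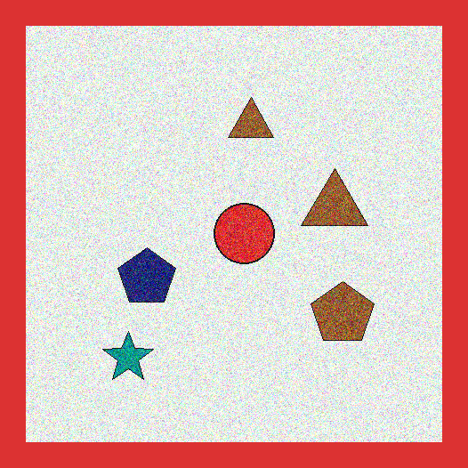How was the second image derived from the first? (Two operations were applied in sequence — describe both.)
Degraded with strong gaussian noise, then framed with a red border.

Random speckle covers the whole image, including the flat background. A solid red frame runs around the edge of the second image, with the content slightly shrunk inside it.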